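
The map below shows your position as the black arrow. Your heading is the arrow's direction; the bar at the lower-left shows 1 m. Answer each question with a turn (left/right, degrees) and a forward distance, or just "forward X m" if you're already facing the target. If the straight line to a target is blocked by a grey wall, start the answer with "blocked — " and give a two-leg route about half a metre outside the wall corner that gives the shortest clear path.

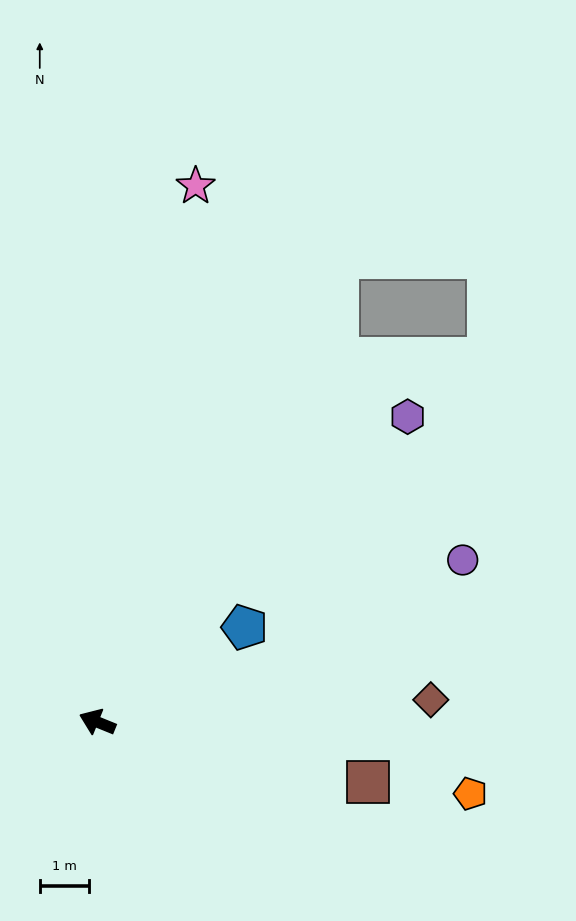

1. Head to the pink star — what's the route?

turn right 78°, forward 11.1 m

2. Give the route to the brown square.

turn right 170°, forward 5.6 m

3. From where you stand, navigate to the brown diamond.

turn right 154°, forward 6.8 m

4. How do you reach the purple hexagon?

turn right 113°, forward 8.9 m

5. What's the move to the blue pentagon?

turn right 125°, forward 3.6 m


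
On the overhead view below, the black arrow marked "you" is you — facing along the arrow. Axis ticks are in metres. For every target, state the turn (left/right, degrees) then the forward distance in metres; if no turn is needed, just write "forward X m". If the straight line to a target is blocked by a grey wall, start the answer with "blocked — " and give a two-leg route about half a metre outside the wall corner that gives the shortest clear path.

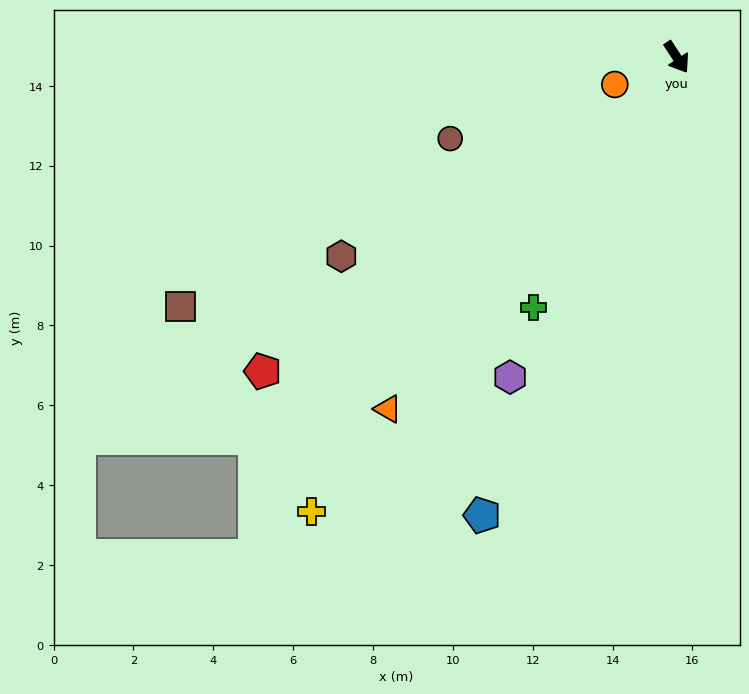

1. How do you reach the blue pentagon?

turn right 56°, forward 12.5 m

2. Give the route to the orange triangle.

turn right 72°, forward 11.4 m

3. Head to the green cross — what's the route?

turn right 63°, forward 7.2 m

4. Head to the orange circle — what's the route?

turn right 99°, forward 1.7 m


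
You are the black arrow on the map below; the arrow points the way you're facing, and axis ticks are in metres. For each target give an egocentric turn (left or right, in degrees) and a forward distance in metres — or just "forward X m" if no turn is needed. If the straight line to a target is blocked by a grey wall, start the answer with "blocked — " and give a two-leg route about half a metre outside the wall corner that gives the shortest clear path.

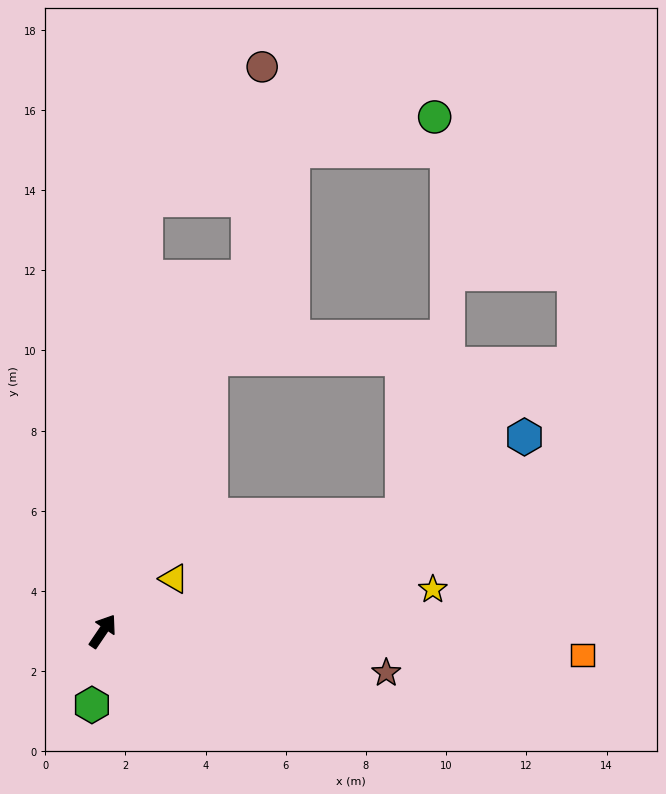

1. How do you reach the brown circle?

blocked — turn left 28°, forward 10.8 m, then turn right 35°, forward 4.4 m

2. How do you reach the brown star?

turn right 64°, forward 7.1 m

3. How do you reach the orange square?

turn right 59°, forward 12.0 m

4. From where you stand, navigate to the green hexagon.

turn right 154°, forward 1.9 m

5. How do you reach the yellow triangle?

turn right 19°, forward 2.2 m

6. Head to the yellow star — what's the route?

turn right 49°, forward 8.3 m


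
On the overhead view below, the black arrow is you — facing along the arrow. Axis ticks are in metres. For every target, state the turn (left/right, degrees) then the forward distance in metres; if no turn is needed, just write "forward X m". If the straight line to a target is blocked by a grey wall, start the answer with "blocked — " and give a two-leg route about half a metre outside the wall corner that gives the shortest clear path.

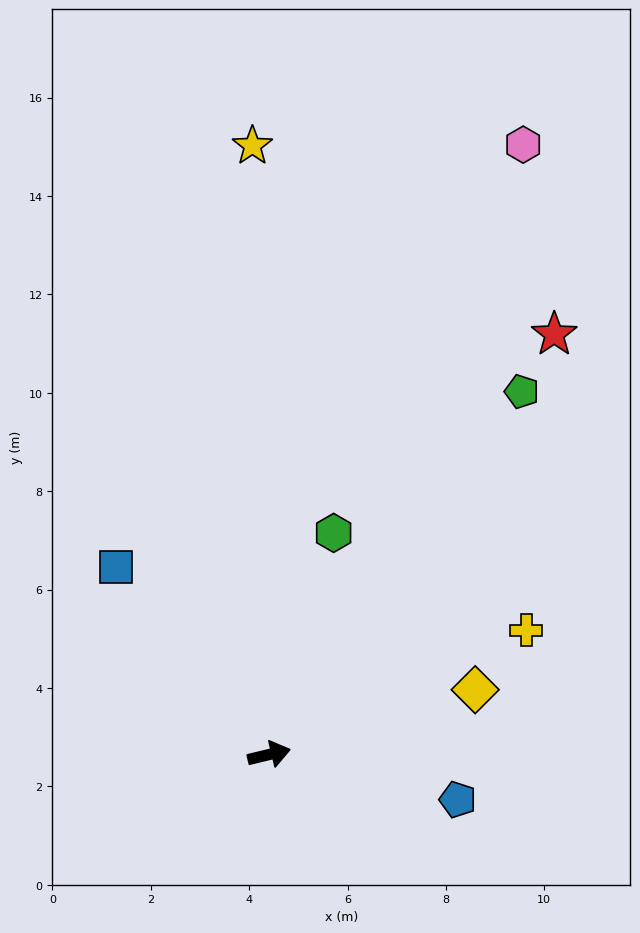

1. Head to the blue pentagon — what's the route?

turn right 27°, forward 3.9 m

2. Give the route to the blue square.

turn left 116°, forward 4.9 m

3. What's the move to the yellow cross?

turn left 12°, forward 5.8 m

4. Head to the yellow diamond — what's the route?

turn left 4°, forward 4.4 m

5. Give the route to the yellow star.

turn left 78°, forward 12.4 m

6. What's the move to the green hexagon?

turn left 60°, forward 4.7 m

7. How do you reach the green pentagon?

turn left 42°, forward 9.0 m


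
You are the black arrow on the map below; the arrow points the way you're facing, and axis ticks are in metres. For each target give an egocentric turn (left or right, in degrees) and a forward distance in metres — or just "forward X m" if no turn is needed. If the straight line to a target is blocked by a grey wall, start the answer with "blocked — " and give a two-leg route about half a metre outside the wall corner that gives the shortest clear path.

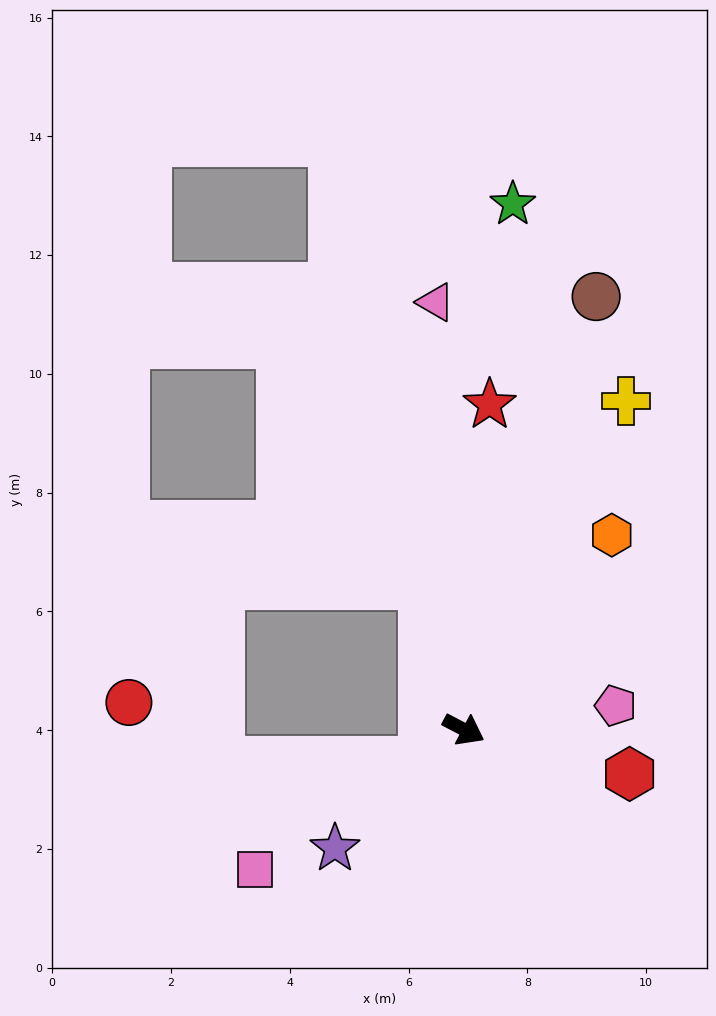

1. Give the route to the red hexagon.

turn left 13°, forward 2.9 m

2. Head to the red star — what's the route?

turn left 113°, forward 5.5 m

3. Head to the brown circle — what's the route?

turn left 101°, forward 7.6 m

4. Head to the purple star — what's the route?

turn right 110°, forward 3.0 m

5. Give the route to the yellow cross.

turn left 91°, forward 6.2 m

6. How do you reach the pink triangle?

turn left 121°, forward 7.2 m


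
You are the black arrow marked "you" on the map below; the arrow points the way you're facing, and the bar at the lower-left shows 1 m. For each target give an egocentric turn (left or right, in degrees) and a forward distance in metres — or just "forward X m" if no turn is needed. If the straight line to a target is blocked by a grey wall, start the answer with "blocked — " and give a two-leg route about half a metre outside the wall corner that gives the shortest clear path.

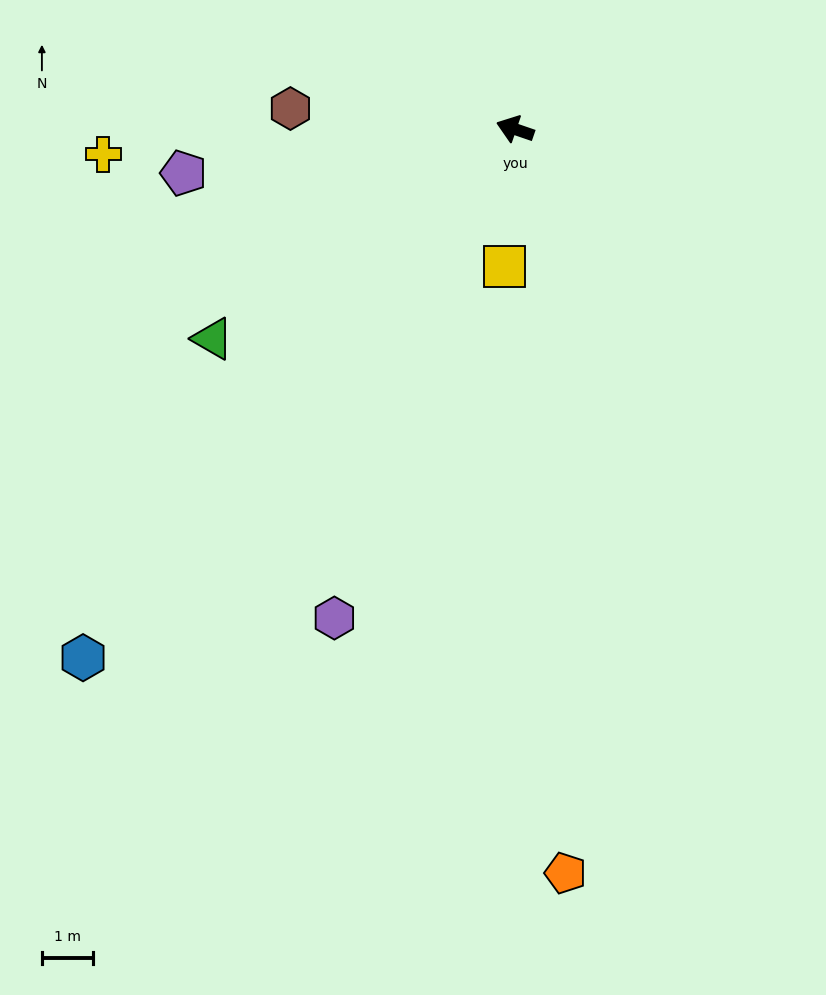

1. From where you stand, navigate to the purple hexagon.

turn left 89°, forward 10.2 m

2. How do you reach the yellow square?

turn left 105°, forward 2.7 m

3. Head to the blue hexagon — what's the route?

turn left 70°, forward 13.3 m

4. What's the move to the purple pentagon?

turn left 26°, forward 6.5 m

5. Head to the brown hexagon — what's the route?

turn left 14°, forward 4.4 m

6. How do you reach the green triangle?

turn left 54°, forward 7.2 m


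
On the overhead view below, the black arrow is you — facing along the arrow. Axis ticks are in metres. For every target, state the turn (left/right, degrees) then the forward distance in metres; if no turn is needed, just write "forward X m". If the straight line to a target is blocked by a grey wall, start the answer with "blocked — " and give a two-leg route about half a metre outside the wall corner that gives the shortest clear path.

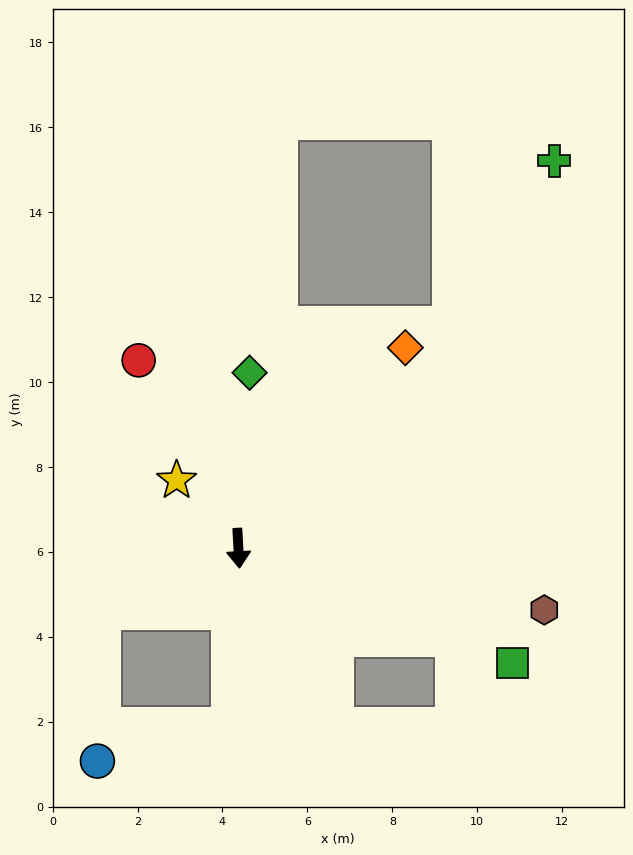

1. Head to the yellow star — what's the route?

turn right 141°, forward 2.2 m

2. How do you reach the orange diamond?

turn left 137°, forward 6.1 m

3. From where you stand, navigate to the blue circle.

blocked — turn right 68°, forward 3.5 m, then turn left 63°, forward 3.5 m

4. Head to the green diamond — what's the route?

turn left 173°, forward 4.1 m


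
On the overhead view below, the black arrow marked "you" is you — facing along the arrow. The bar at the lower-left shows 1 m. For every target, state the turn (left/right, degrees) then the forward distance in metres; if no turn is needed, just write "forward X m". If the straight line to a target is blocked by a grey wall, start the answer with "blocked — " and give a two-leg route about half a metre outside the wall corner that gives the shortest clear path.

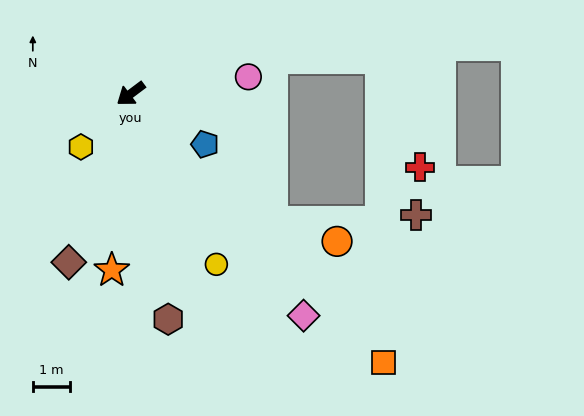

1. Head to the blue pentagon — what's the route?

turn left 109°, forward 2.4 m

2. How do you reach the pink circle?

turn left 151°, forward 3.2 m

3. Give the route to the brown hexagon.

turn left 63°, forward 6.1 m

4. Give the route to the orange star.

turn left 47°, forward 4.7 m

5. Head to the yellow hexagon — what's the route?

turn left 10°, forward 1.9 m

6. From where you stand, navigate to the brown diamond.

turn left 33°, forward 4.8 m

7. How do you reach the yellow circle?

turn left 80°, forward 5.1 m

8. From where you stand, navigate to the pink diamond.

turn left 91°, forward 7.5 m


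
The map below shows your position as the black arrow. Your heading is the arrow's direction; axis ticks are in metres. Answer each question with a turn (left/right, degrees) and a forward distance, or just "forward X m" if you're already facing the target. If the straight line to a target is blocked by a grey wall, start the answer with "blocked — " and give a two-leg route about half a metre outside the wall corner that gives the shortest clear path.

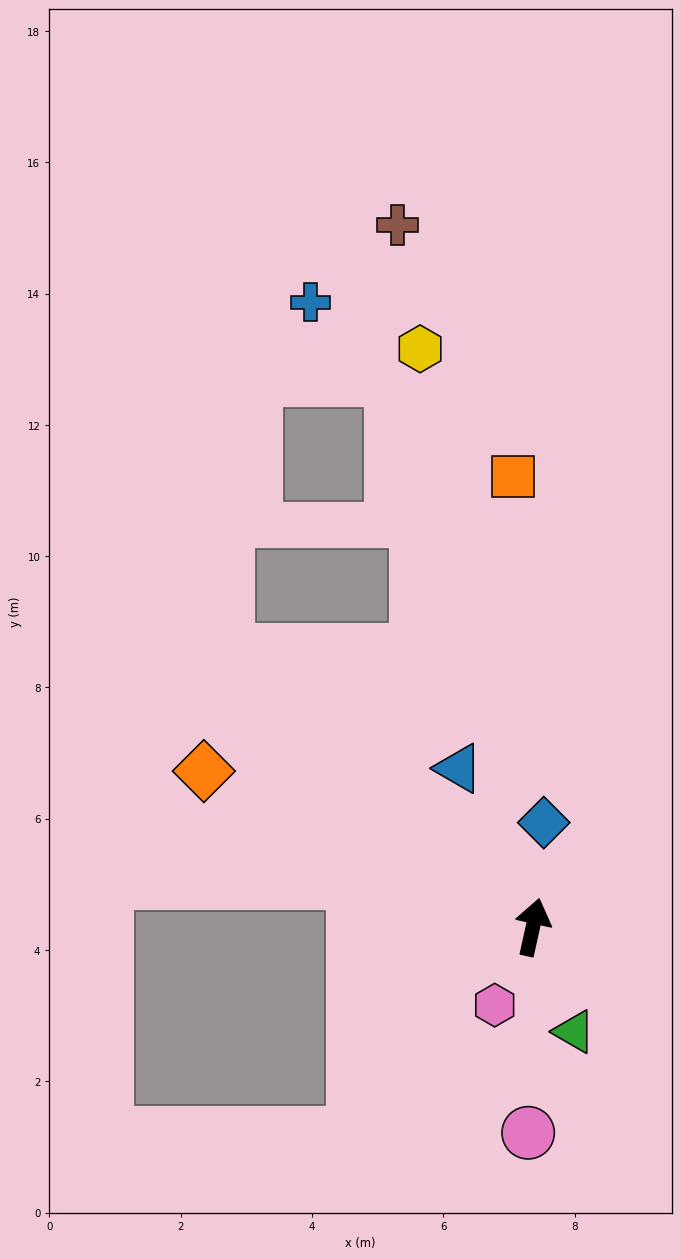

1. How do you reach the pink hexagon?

turn left 166°, forward 1.3 m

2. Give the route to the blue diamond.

turn left 7°, forward 1.6 m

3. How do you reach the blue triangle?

turn left 38°, forward 2.7 m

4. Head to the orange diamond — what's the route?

turn left 77°, forward 5.5 m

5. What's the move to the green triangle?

turn right 146°, forward 1.7 m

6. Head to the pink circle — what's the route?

turn right 169°, forward 3.1 m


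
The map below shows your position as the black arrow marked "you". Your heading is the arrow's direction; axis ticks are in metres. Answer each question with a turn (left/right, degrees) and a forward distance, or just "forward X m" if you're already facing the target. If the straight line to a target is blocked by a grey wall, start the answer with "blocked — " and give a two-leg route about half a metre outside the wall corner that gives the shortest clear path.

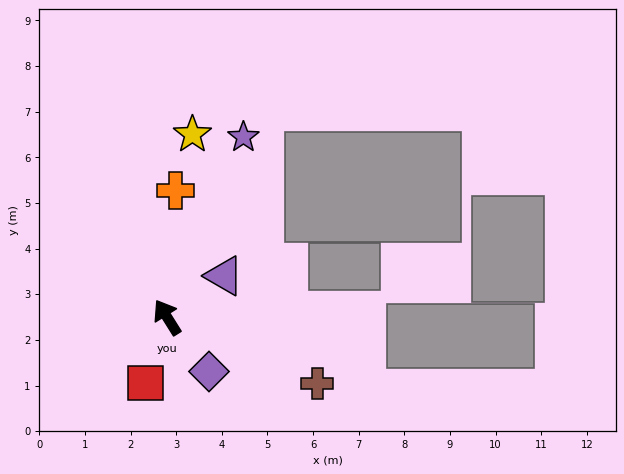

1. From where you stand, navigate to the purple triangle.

turn right 86°, forward 1.5 m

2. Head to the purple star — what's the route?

turn right 55°, forward 4.3 m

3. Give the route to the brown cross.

turn right 146°, forward 3.6 m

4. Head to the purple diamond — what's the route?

turn right 174°, forward 1.5 m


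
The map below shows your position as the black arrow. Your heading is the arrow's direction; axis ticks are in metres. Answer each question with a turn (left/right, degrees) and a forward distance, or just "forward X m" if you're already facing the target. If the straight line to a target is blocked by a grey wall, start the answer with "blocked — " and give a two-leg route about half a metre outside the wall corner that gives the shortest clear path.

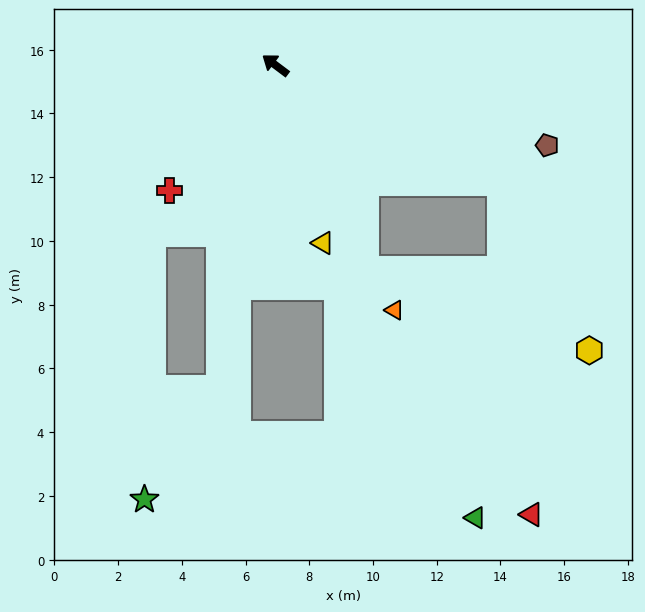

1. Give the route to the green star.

blocked — turn left 117°, forward 10.3 m, then turn right 24°, forward 4.2 m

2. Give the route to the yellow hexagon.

blocked — turn right 171°, forward 8.0 m, then turn right 34°, forward 5.9 m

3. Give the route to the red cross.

turn left 87°, forward 5.1 m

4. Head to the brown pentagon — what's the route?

turn right 160°, forward 8.9 m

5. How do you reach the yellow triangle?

turn left 142°, forward 5.8 m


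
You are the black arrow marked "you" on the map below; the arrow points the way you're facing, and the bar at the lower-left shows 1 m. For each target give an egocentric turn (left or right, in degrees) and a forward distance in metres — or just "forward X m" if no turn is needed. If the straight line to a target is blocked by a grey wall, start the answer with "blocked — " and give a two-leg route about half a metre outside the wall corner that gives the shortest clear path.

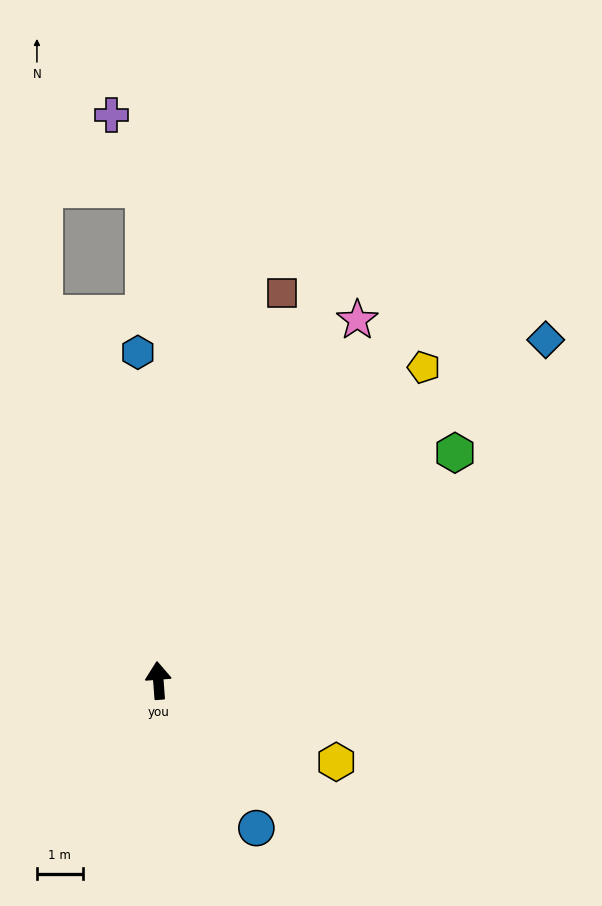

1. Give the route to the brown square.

turn right 22°, forward 8.9 m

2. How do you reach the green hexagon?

turn right 57°, forward 8.2 m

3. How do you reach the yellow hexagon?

turn right 119°, forward 4.3 m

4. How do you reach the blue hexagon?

forward 7.2 m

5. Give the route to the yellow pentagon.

turn right 45°, forward 9.0 m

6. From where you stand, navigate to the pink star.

turn right 33°, forward 9.0 m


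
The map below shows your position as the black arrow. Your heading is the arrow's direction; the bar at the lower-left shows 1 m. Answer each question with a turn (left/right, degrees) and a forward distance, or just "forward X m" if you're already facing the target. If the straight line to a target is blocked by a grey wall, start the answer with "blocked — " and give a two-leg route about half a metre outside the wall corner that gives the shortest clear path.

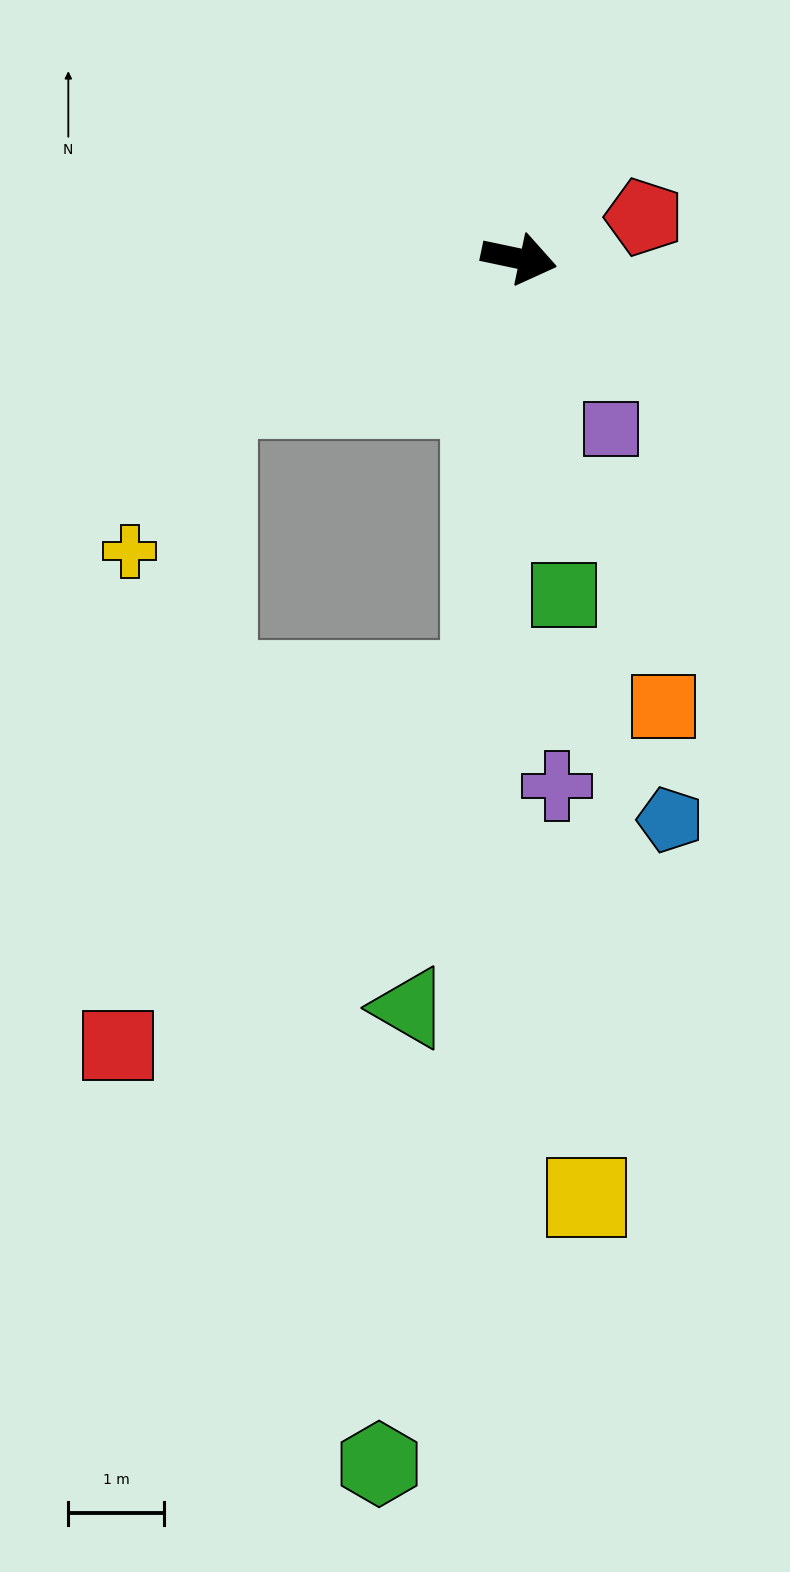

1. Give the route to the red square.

blocked — turn right 83°, forward 4.5 m, then turn right 40°, forward 5.4 m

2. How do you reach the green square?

turn right 70°, forward 3.6 m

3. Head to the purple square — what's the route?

turn right 50°, forward 2.0 m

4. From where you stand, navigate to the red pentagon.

turn left 30°, forward 1.4 m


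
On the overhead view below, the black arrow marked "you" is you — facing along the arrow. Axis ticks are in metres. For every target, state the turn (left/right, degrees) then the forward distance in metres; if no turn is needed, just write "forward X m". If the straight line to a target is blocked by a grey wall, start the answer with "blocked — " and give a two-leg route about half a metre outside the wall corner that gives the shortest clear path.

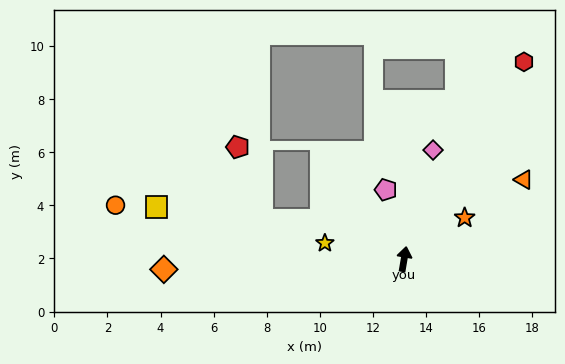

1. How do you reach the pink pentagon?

turn left 24°, forward 2.7 m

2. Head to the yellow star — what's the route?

turn left 88°, forward 3.0 m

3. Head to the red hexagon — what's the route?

turn right 22°, forward 8.7 m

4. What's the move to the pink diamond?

turn right 5°, forward 4.2 m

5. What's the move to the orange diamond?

turn left 102°, forward 9.1 m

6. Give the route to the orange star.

turn right 46°, forward 2.8 m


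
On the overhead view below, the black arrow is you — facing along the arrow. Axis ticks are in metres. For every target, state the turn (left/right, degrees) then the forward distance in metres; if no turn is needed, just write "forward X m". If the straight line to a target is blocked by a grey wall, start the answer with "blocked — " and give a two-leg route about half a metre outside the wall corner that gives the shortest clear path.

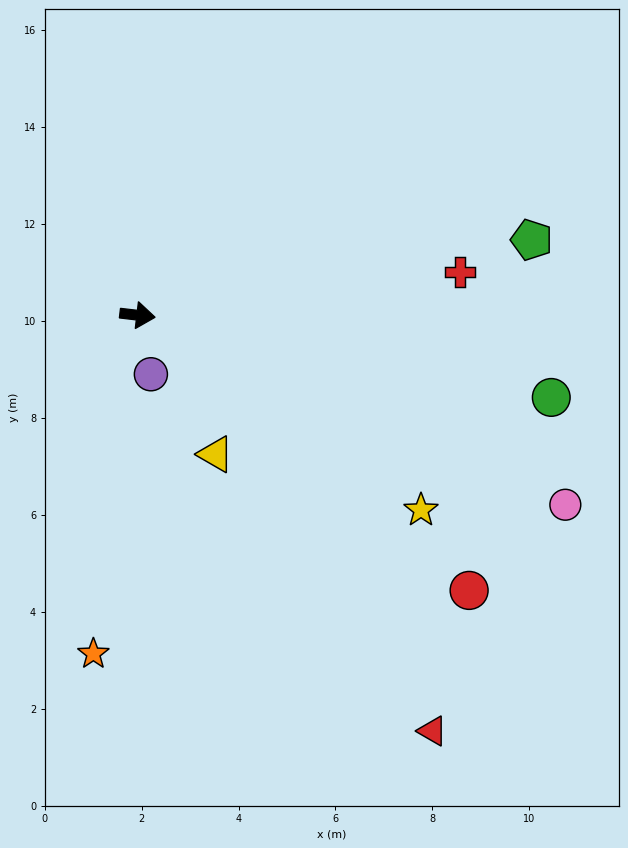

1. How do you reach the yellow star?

turn right 28°, forward 7.1 m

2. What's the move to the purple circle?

turn right 71°, forward 1.2 m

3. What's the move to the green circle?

turn right 5°, forward 8.7 m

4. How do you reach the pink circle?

turn right 17°, forward 9.7 m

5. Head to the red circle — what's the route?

turn right 33°, forward 8.9 m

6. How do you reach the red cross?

turn left 14°, forward 6.7 m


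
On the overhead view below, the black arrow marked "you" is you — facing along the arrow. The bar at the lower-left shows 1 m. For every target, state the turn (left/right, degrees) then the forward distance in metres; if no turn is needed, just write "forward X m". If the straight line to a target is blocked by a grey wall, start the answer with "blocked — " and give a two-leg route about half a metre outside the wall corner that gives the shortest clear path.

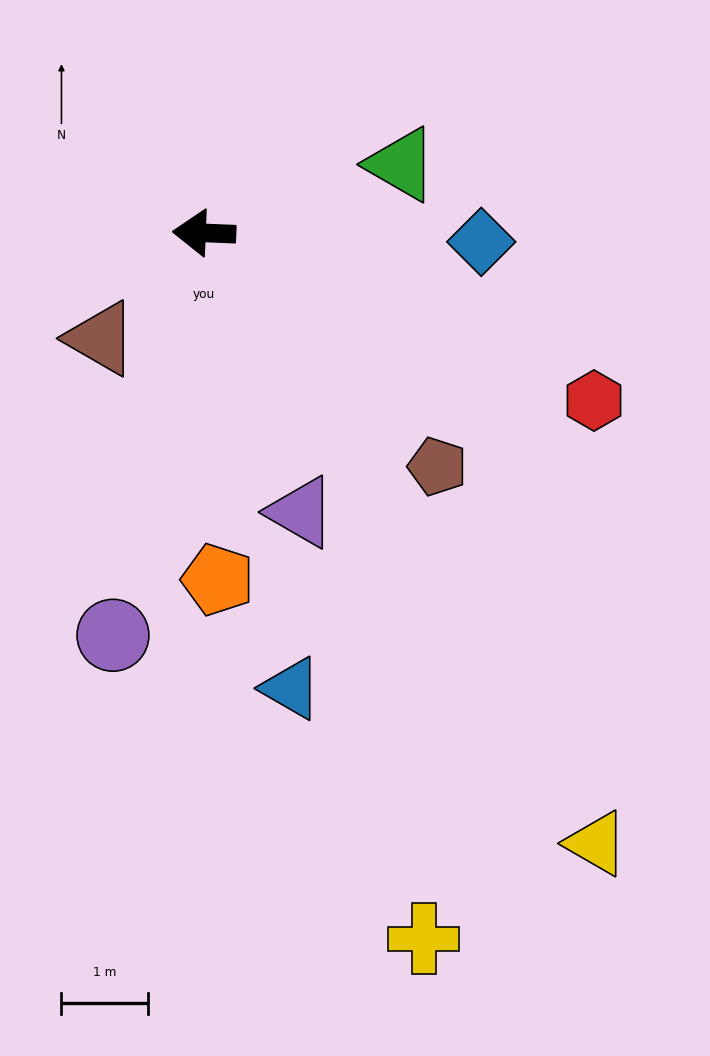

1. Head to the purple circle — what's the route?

turn left 80°, forward 4.8 m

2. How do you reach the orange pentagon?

turn left 95°, forward 4.0 m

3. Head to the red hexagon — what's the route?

turn left 159°, forward 4.9 m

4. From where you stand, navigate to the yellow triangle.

turn left 125°, forward 8.4 m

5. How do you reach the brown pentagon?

turn left 137°, forward 3.8 m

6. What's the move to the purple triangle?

turn left 111°, forward 3.4 m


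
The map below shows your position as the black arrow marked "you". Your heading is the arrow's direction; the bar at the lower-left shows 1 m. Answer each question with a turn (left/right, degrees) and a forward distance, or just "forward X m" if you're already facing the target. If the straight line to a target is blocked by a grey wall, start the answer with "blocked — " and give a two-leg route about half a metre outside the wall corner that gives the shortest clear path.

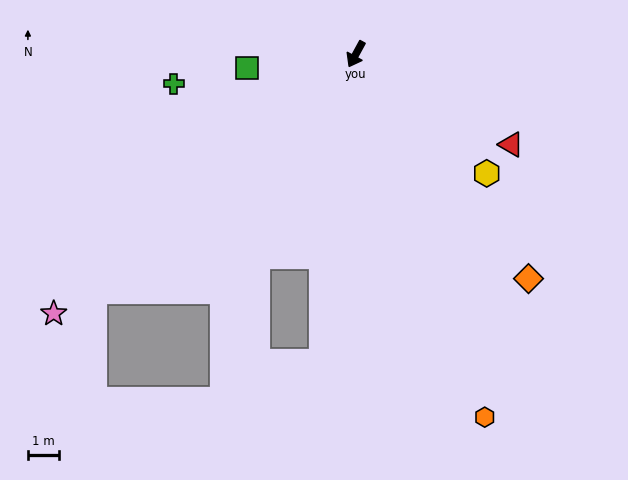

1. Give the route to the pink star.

turn right 21°, forward 12.9 m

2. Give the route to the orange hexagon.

turn left 48°, forward 12.5 m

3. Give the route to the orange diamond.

turn left 66°, forward 9.2 m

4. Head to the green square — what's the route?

turn right 54°, forward 3.6 m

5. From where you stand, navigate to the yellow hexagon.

turn left 76°, forward 5.7 m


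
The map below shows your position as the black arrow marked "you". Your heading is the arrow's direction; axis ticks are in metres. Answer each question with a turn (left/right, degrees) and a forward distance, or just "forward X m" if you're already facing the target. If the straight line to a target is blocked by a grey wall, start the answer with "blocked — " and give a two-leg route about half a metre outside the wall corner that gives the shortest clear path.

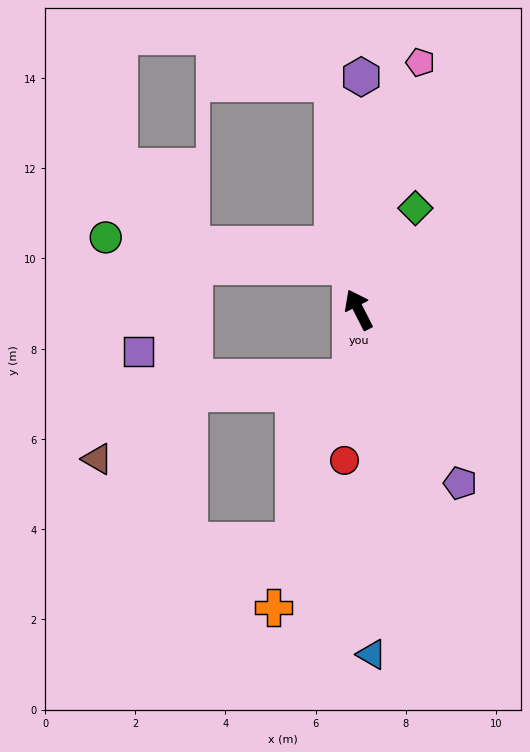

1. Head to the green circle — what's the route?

blocked — turn right 18°, forward 1.0 m, then turn left 74°, forward 5.5 m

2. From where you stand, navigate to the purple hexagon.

turn right 28°, forward 5.2 m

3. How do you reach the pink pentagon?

turn right 41°, forward 5.6 m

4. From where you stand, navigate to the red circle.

turn left 148°, forward 3.4 m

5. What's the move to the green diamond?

turn right 56°, forward 2.6 m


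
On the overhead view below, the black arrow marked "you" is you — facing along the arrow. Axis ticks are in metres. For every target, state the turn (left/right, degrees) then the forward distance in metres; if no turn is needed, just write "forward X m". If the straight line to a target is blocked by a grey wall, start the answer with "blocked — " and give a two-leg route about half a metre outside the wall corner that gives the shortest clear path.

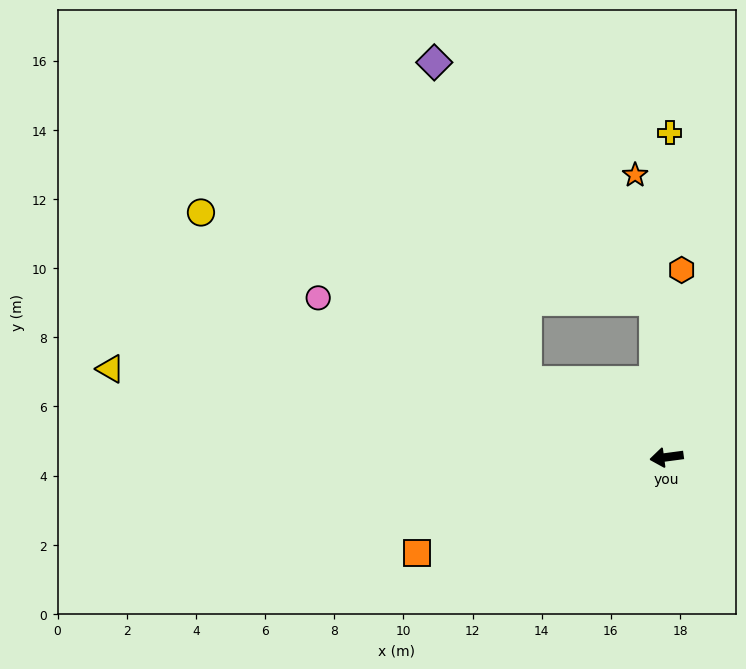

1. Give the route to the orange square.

turn left 13°, forward 7.7 m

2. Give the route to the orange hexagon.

turn right 102°, forward 5.4 m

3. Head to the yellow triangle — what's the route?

turn right 17°, forward 16.3 m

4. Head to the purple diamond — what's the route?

blocked — turn right 93°, forward 4.5 m, then turn left 38°, forward 9.4 m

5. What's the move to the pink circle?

turn right 32°, forward 11.1 m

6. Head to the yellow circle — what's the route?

turn right 35°, forward 15.2 m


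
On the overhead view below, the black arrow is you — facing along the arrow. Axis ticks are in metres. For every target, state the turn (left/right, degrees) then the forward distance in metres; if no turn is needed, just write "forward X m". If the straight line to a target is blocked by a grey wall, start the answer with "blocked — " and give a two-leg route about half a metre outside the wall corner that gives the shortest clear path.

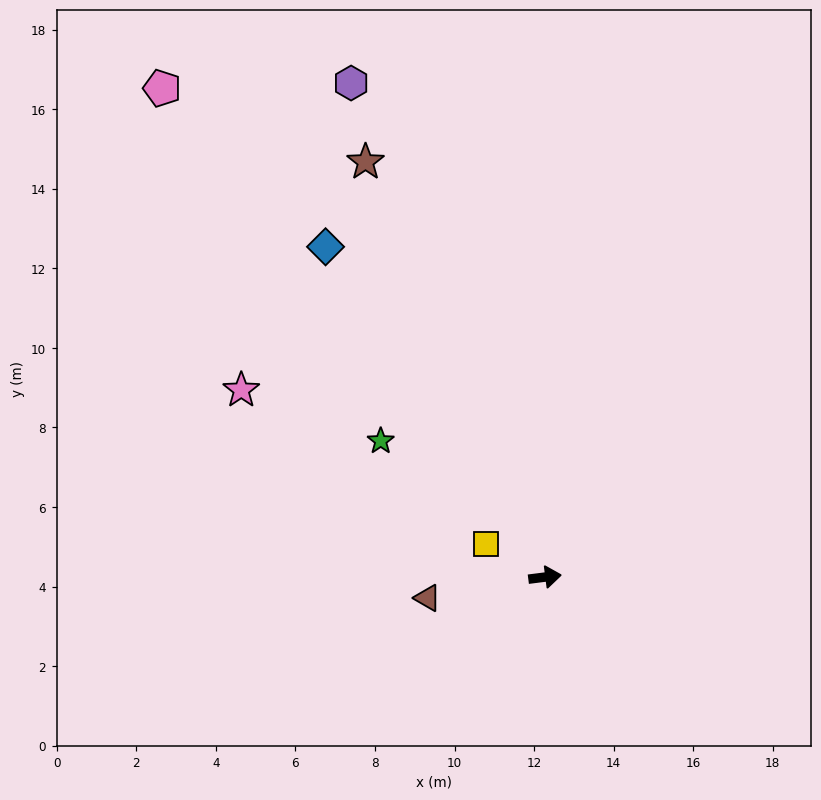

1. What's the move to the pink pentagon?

turn left 121°, forward 15.6 m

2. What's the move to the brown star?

turn left 106°, forward 11.4 m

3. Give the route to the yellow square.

turn left 144°, forward 1.7 m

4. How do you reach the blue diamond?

turn left 116°, forward 10.0 m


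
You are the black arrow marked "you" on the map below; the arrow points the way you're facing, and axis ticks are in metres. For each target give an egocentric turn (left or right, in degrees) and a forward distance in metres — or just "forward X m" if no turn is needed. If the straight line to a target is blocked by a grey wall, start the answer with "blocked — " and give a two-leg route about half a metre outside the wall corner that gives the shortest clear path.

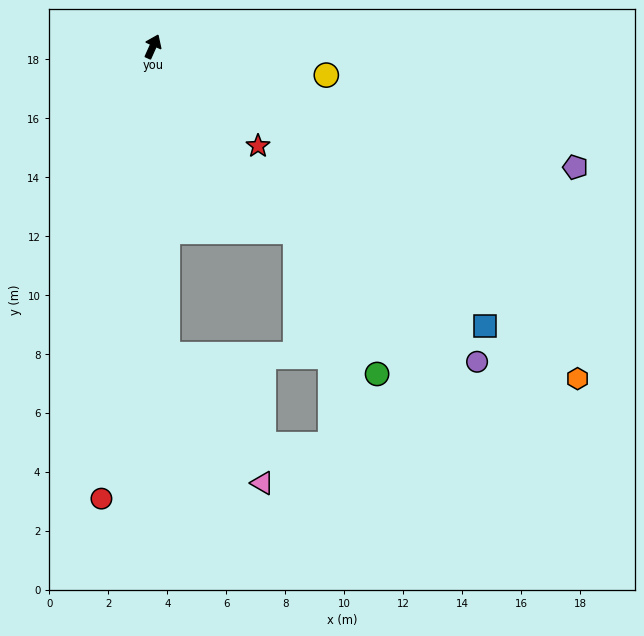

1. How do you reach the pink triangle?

blocked — turn right 153°, forward 10.5 m, then turn left 34°, forward 5.4 m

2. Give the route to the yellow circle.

turn right 75°, forward 6.0 m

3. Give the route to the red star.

turn right 109°, forward 4.9 m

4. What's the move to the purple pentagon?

turn right 82°, forward 14.9 m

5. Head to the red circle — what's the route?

turn right 162°, forward 15.4 m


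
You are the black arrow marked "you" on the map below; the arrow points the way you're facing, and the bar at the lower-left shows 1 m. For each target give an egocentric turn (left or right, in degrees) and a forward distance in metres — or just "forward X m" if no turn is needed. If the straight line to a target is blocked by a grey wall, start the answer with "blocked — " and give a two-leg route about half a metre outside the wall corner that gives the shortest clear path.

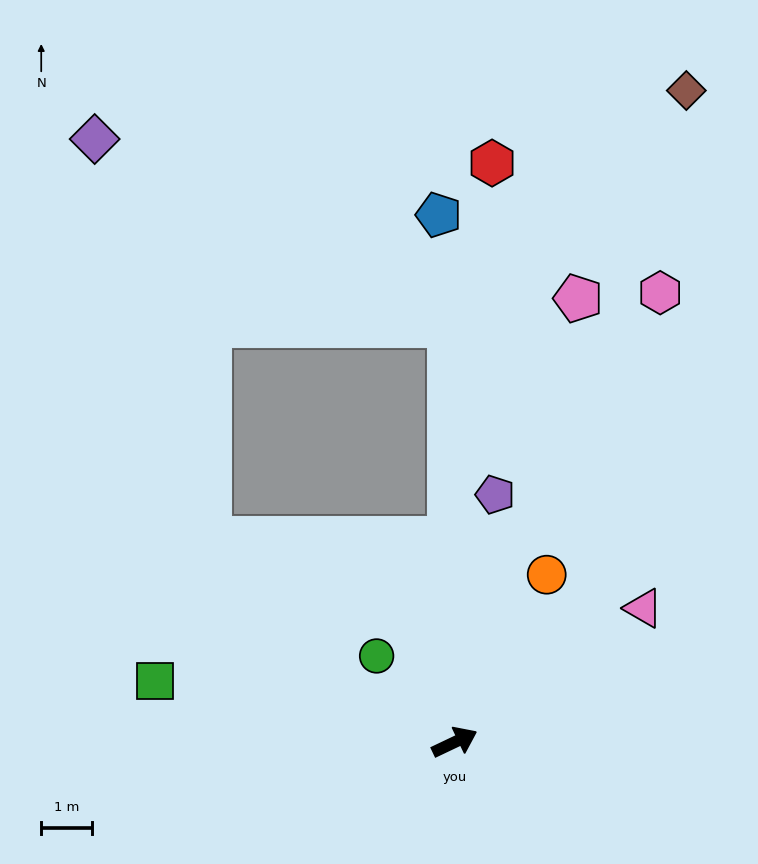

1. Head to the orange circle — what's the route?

turn left 36°, forward 3.7 m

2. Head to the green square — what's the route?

turn left 143°, forward 6.0 m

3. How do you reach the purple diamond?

blocked — turn left 65°, forward 8.1 m, then turn left 62°, forward 7.8 m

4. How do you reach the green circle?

turn left 107°, forward 2.3 m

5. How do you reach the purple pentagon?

turn left 55°, forward 4.9 m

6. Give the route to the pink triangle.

turn left 10°, forward 4.5 m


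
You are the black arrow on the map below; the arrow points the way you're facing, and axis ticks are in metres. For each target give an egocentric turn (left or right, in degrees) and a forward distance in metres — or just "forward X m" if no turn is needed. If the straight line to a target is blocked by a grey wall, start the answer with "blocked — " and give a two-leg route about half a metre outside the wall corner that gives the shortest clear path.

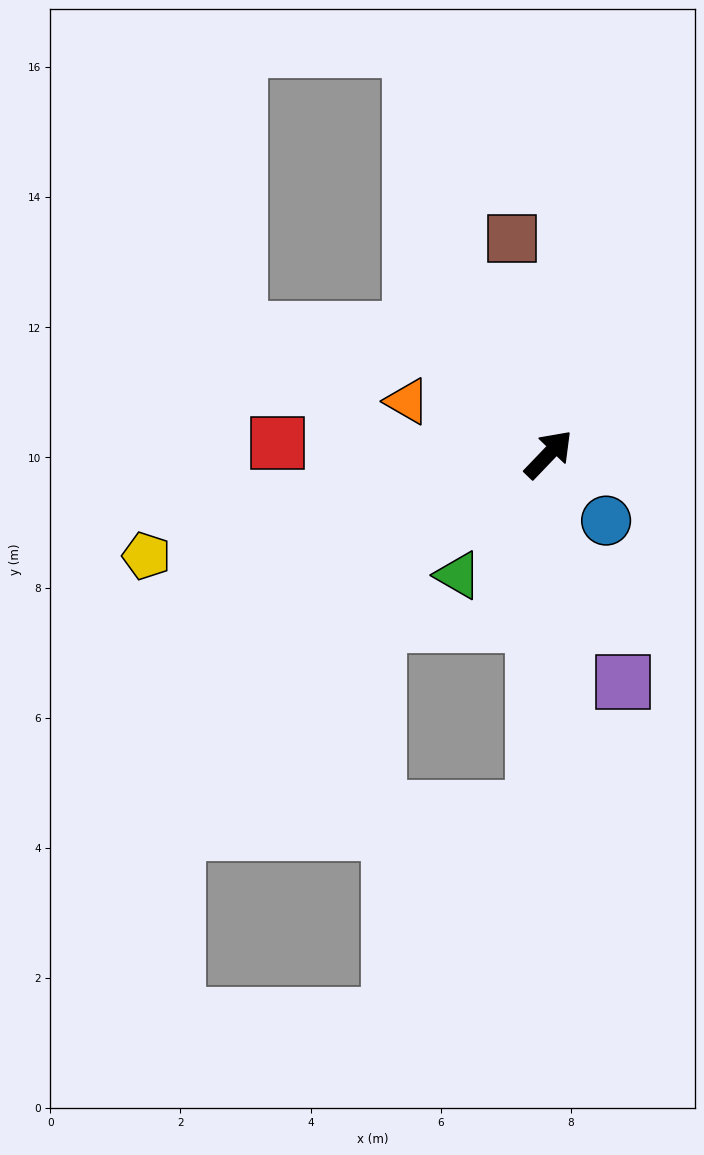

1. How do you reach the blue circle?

turn right 95°, forward 1.3 m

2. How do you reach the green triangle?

turn right 173°, forward 2.3 m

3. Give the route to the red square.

turn left 131°, forward 4.2 m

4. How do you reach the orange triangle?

turn left 113°, forward 2.3 m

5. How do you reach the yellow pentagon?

turn left 148°, forward 6.4 m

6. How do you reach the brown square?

turn left 53°, forward 3.4 m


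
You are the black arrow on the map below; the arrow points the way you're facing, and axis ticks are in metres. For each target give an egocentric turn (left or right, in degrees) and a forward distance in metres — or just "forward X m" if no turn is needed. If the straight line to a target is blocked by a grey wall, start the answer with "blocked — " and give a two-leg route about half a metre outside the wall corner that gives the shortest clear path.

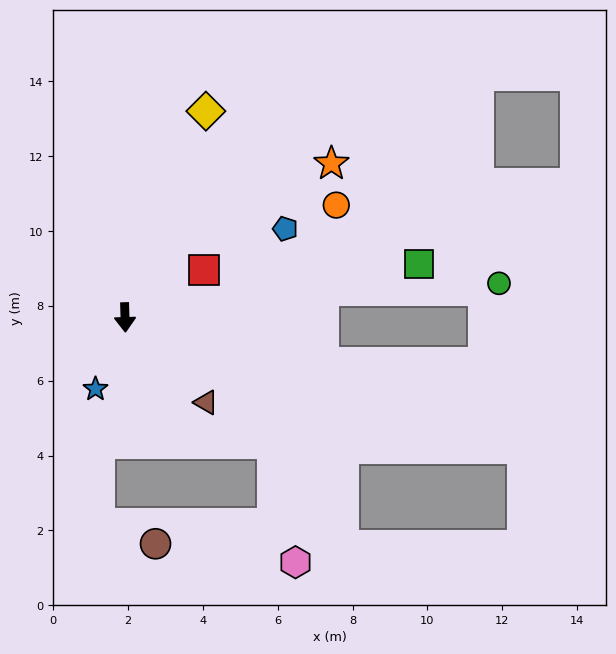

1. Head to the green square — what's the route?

turn left 99°, forward 8.0 m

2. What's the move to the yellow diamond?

turn left 157°, forward 5.9 m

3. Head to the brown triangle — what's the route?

turn left 42°, forward 3.1 m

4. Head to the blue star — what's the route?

turn right 24°, forward 2.1 m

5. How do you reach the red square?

turn left 119°, forward 2.5 m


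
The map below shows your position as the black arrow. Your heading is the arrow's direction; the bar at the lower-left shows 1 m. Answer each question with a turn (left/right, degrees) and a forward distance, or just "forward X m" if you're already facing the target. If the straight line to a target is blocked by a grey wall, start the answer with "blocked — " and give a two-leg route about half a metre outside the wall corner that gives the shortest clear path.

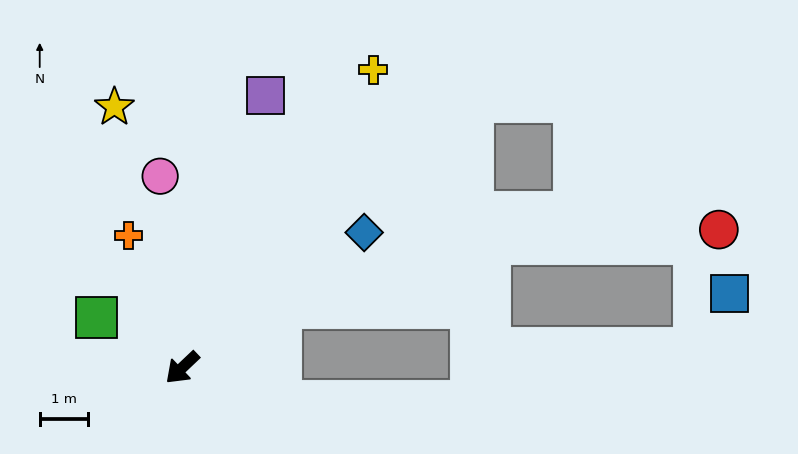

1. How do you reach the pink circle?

turn right 127°, forward 4.0 m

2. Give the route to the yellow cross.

turn right 166°, forward 7.3 m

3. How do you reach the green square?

turn right 74°, forward 2.1 m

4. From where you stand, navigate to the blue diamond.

turn left 173°, forward 4.7 m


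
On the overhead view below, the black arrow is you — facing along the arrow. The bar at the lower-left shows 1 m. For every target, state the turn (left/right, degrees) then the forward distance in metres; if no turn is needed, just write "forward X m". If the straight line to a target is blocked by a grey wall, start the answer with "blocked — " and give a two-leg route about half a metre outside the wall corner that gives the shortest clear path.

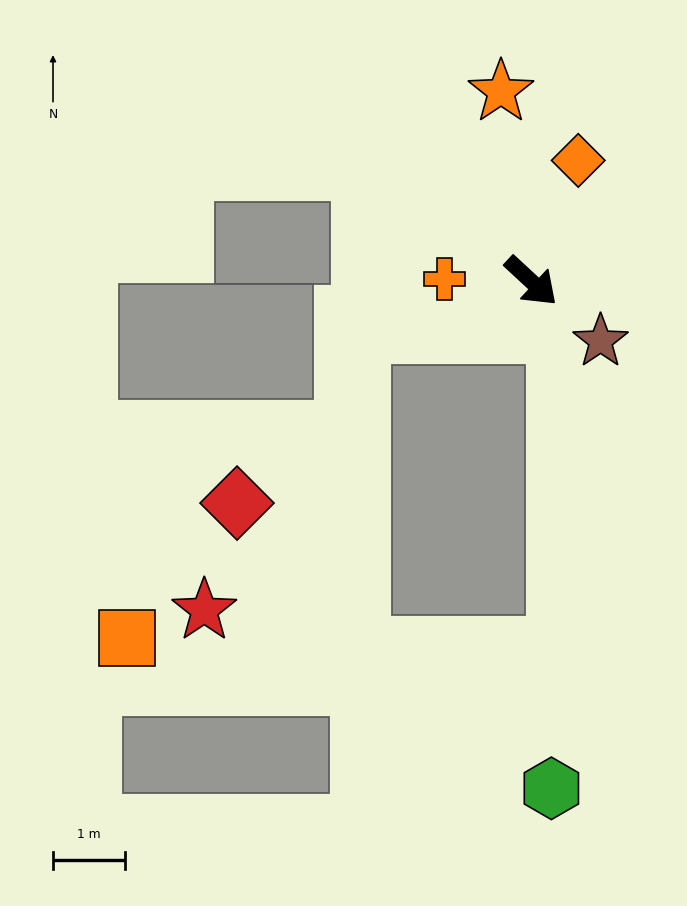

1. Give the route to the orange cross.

turn right 139°, forward 1.2 m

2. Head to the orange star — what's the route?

turn left 142°, forward 2.7 m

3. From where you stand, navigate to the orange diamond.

turn left 112°, forward 1.8 m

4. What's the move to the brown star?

forward 1.3 m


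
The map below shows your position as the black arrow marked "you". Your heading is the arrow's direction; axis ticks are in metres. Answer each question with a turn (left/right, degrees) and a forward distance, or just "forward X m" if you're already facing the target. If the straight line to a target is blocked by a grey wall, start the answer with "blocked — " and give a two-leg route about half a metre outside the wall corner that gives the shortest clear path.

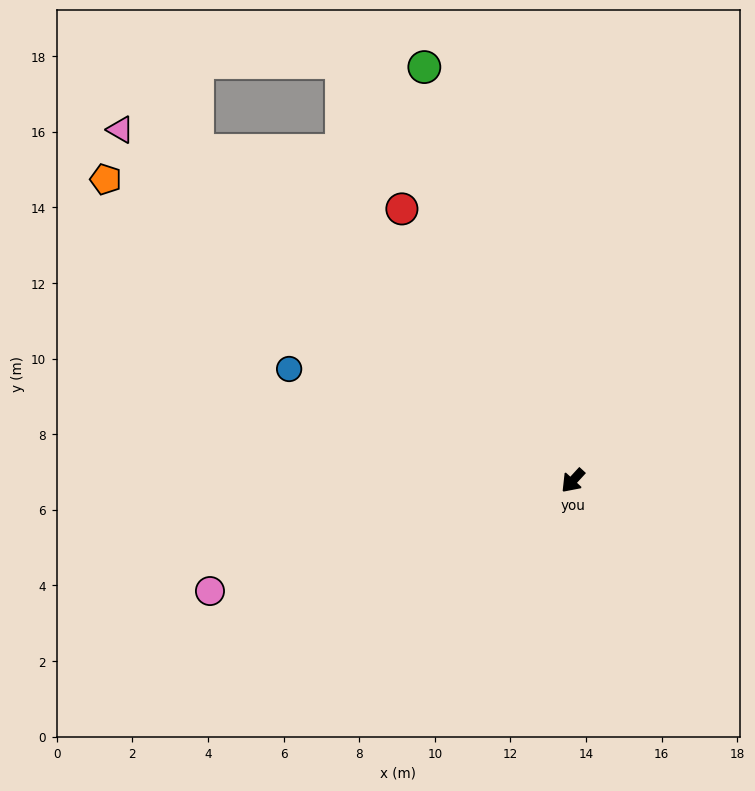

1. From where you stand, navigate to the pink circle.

turn right 30°, forward 10.0 m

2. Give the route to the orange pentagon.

turn right 80°, forward 14.7 m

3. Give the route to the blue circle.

turn right 69°, forward 8.1 m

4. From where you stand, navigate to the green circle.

turn right 118°, forward 11.6 m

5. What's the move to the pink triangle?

turn right 85°, forward 15.1 m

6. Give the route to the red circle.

turn right 105°, forward 8.5 m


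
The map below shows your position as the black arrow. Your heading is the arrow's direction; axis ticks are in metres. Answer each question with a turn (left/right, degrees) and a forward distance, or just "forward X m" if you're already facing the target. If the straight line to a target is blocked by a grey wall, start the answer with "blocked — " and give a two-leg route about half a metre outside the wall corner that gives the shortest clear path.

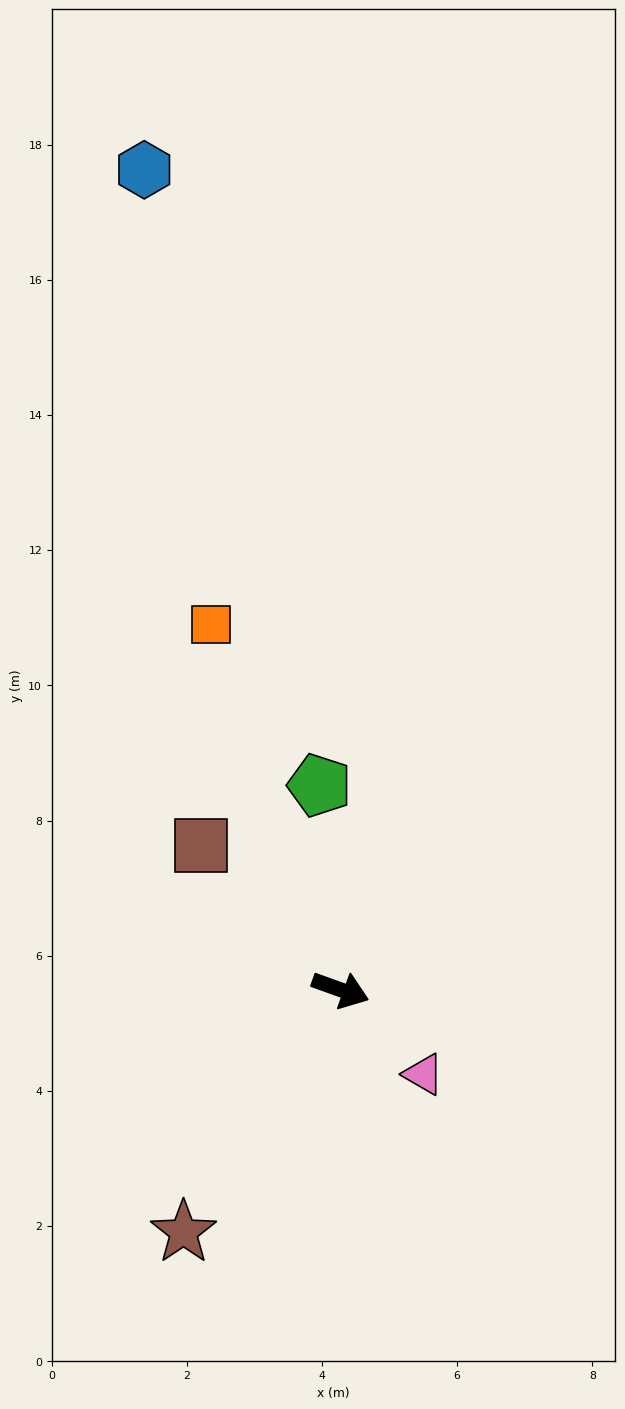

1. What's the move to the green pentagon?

turn left 116°, forward 3.0 m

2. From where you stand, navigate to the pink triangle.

turn right 26°, forward 1.8 m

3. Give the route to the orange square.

turn left 129°, forward 5.7 m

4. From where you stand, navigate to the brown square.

turn left 154°, forward 3.0 m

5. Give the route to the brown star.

turn right 103°, forward 4.3 m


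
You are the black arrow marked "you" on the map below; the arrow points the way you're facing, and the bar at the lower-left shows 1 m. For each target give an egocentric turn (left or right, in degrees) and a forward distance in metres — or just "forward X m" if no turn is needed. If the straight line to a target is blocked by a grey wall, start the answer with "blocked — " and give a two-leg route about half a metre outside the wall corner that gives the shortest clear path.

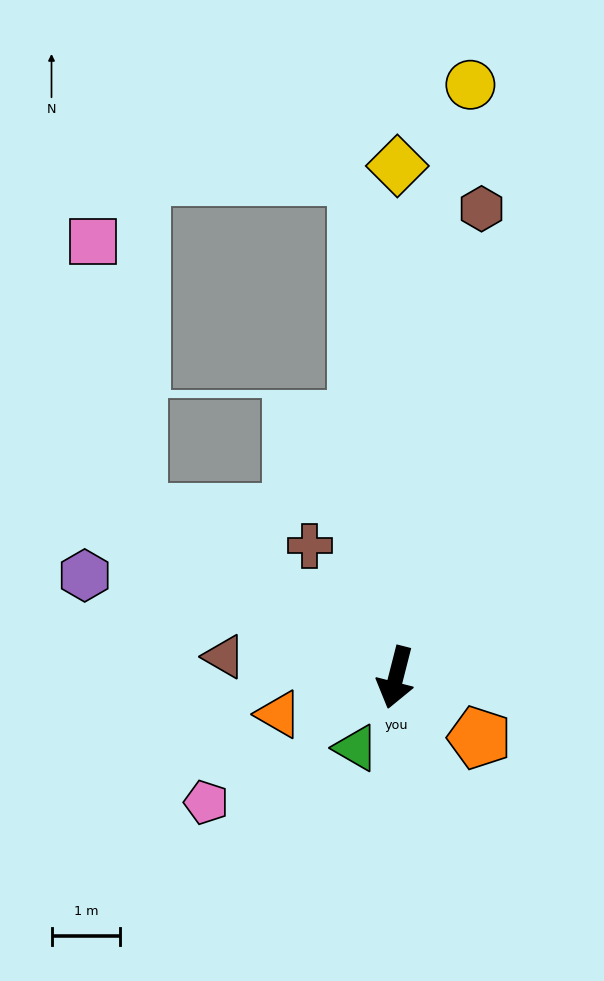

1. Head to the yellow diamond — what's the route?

turn right 166°, forward 7.4 m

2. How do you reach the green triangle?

turn right 15°, forward 1.2 m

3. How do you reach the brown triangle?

turn right 83°, forward 2.5 m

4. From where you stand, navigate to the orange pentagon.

turn left 68°, forward 1.5 m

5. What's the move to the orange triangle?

turn right 58°, forward 1.8 m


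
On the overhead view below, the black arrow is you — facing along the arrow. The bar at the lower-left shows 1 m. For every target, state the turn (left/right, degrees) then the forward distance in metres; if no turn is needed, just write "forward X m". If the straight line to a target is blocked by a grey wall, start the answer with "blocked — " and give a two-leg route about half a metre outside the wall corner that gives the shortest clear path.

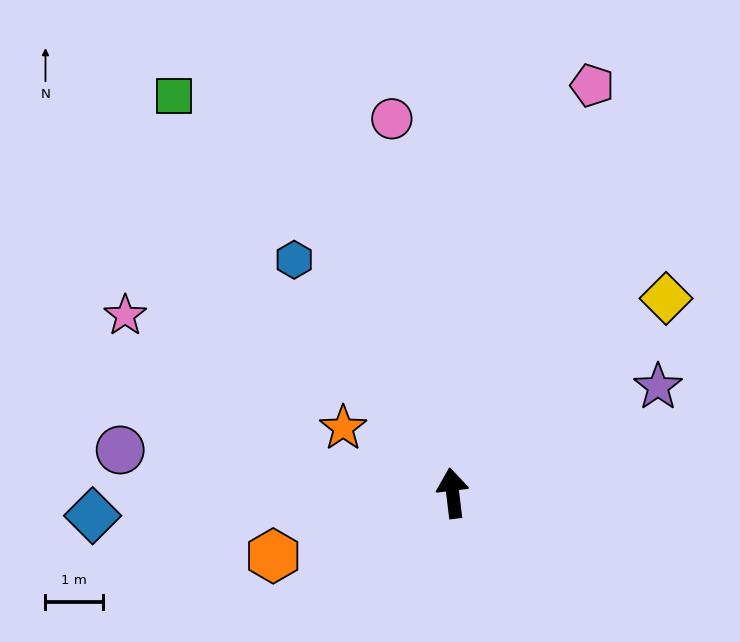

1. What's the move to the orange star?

turn left 52°, forward 2.2 m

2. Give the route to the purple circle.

turn left 76°, forward 5.8 m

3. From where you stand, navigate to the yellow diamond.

turn right 54°, forward 5.0 m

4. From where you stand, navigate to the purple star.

turn right 69°, forward 4.0 m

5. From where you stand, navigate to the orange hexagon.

turn left 102°, forward 3.3 m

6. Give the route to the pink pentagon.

turn right 26°, forward 7.4 m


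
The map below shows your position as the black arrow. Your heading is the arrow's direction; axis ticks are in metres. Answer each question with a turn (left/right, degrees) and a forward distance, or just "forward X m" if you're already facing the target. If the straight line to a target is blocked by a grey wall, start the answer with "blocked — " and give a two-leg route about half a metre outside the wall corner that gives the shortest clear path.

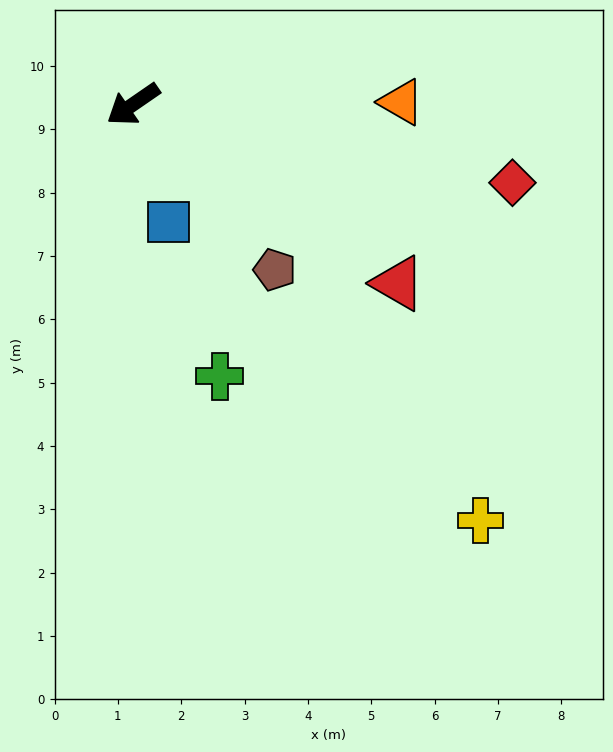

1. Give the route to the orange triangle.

turn left 146°, forward 4.2 m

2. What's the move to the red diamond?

turn left 134°, forward 6.1 m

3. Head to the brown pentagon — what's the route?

turn left 96°, forward 3.4 m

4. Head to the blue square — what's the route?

turn left 72°, forward 1.9 m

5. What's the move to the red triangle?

turn left 111°, forward 5.0 m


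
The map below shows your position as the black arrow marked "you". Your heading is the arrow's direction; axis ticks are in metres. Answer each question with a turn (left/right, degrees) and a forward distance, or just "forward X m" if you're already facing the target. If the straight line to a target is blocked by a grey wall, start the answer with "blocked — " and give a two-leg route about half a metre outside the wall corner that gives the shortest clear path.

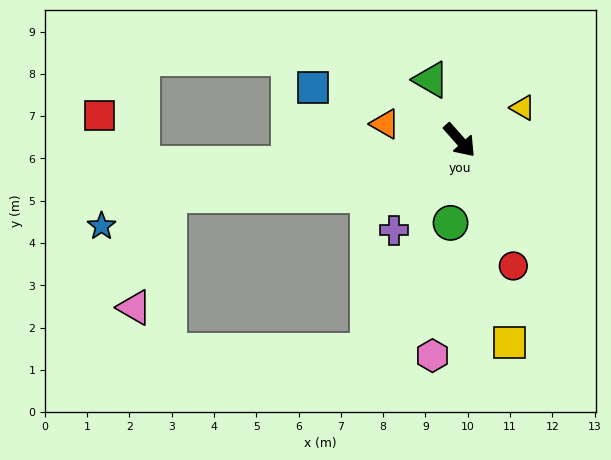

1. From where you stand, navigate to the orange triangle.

turn right 144°, forward 1.8 m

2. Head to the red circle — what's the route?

turn right 18°, forward 3.2 m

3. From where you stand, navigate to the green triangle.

turn left 164°, forward 1.6 m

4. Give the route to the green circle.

turn right 48°, forward 2.0 m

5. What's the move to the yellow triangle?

turn left 76°, forward 1.7 m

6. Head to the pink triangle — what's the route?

blocked — turn right 121°, forward 7.0 m, then turn left 63°, forward 2.8 m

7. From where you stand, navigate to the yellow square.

turn right 28°, forward 4.9 m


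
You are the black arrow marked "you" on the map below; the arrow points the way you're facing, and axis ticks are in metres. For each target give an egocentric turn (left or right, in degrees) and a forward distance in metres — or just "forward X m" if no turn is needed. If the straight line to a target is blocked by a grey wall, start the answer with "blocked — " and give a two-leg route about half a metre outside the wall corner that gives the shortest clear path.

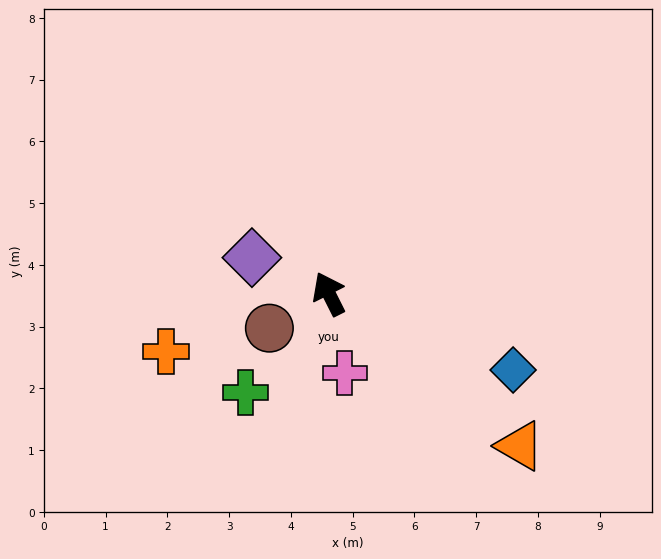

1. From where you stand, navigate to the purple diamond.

turn left 38°, forward 1.4 m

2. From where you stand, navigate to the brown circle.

turn left 93°, forward 1.1 m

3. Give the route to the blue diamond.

turn right 139°, forward 3.2 m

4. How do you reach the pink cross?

turn left 165°, forward 1.3 m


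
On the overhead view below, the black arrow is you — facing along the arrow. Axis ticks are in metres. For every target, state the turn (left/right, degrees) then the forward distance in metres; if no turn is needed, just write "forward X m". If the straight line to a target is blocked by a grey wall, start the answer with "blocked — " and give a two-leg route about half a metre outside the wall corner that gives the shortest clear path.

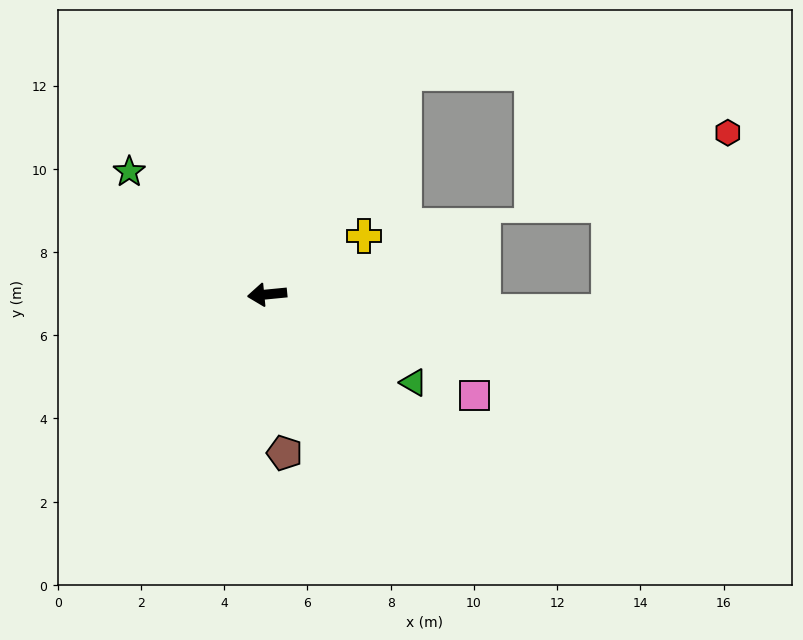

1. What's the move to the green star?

turn right 47°, forward 4.4 m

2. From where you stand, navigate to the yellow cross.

turn right 155°, forward 2.7 m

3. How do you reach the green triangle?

turn left 143°, forward 4.1 m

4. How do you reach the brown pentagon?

turn left 91°, forward 3.8 m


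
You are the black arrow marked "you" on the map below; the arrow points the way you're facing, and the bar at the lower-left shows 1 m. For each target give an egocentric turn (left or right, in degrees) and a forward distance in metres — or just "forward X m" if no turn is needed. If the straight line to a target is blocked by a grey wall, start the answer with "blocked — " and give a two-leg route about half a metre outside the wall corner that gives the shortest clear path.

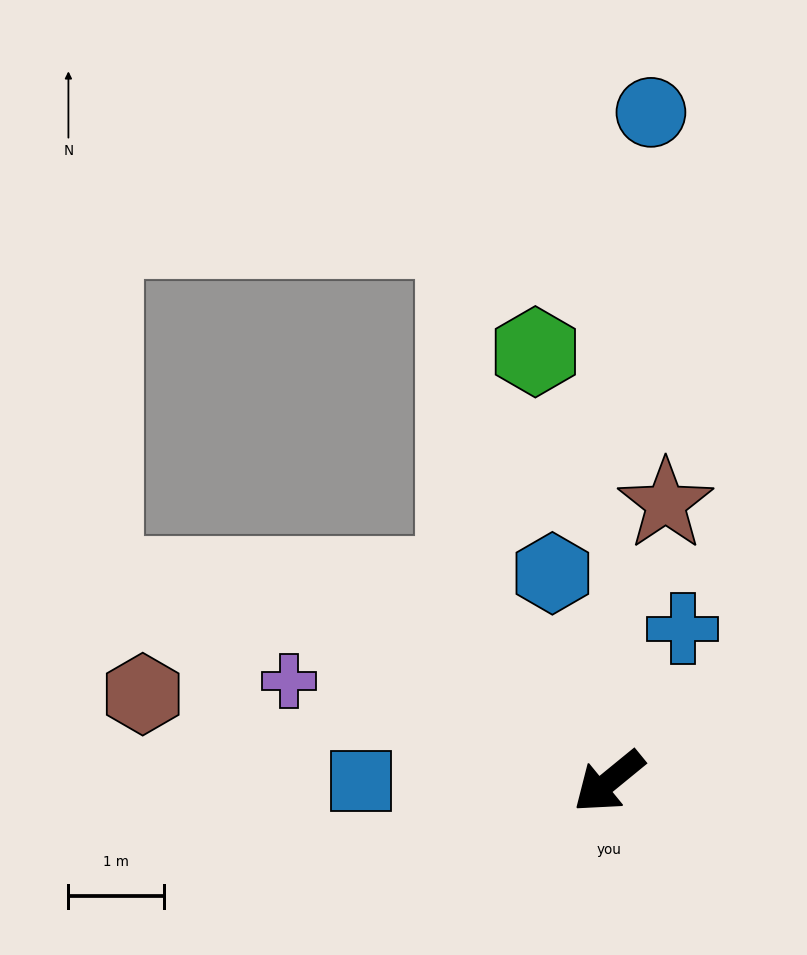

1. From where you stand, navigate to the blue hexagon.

turn right 114°, forward 2.2 m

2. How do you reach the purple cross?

turn right 57°, forward 3.5 m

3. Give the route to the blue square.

turn right 39°, forward 2.6 m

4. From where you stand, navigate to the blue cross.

turn right 155°, forward 1.8 m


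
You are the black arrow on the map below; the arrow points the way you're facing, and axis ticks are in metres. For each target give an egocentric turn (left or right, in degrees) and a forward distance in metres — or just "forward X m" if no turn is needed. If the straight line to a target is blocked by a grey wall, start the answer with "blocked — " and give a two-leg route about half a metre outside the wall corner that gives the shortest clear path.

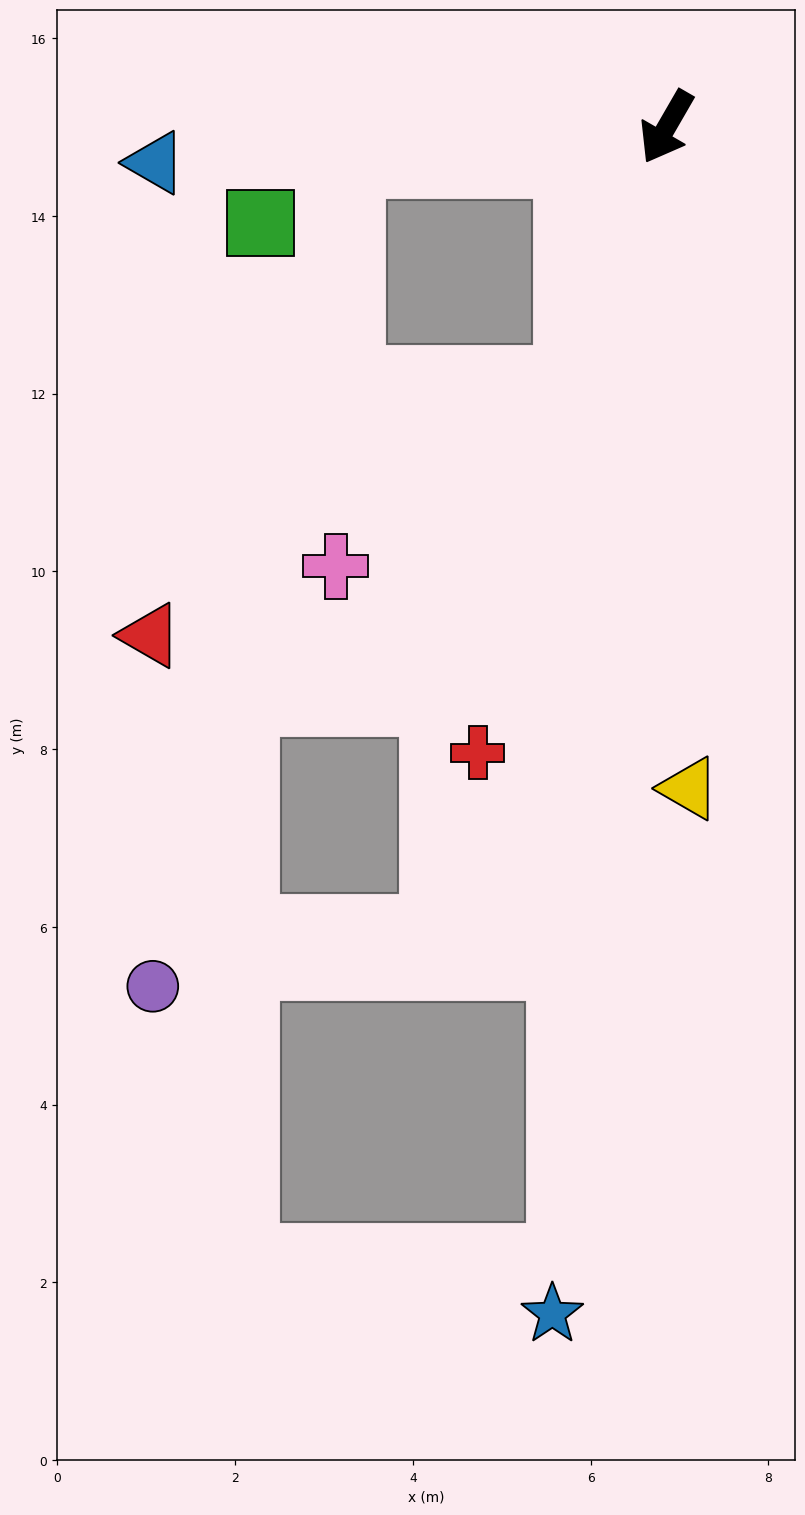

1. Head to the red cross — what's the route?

turn left 13°, forward 7.4 m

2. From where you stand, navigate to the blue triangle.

turn right 56°, forward 5.8 m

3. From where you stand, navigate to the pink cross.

blocked — turn left 10°, forward 3.1 m, then turn right 32°, forward 3.4 m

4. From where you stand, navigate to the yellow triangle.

turn left 32°, forward 7.4 m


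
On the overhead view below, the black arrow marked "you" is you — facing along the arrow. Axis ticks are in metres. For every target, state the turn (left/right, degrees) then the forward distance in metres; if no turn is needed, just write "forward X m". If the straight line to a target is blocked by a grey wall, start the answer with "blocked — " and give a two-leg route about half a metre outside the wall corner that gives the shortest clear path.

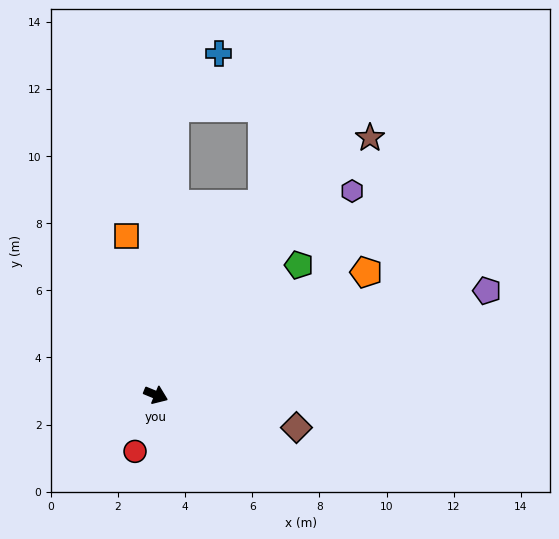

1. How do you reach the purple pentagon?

turn left 40°, forward 10.3 m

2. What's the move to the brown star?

turn left 73°, forward 10.0 m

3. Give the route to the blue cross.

blocked — turn left 109°, forward 8.6 m, then turn right 35°, forward 2.1 m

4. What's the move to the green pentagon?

turn left 65°, forward 5.8 m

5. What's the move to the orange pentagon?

turn left 53°, forward 7.3 m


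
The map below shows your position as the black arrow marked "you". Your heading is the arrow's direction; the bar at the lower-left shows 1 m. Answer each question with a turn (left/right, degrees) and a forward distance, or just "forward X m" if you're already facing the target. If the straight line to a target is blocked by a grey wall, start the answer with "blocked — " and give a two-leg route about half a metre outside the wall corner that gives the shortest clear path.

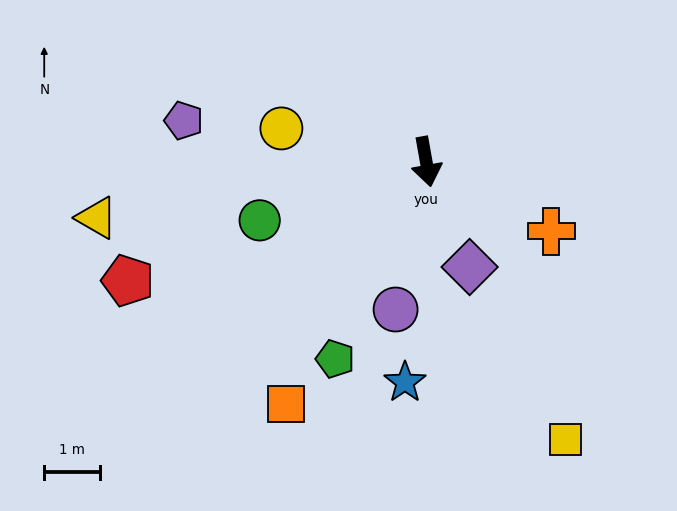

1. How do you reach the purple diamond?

turn left 12°, forward 2.0 m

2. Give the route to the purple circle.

turn right 22°, forward 2.7 m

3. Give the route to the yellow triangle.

turn right 90°, forward 6.0 m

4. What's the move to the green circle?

turn right 81°, forward 3.2 m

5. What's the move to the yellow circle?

turn right 113°, forward 2.7 m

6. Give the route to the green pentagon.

turn right 35°, forward 3.9 m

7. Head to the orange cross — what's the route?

turn left 51°, forward 2.6 m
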